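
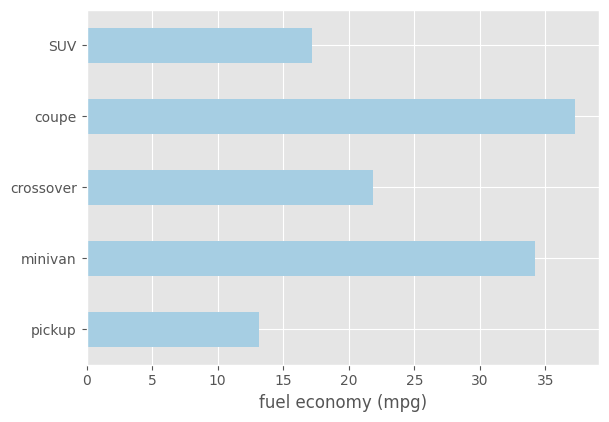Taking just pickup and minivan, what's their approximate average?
(15 + 35) / 2 ≈ 25.

≈ 25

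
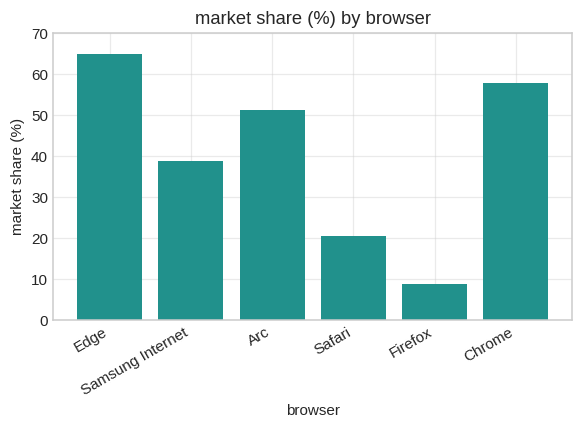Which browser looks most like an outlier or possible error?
Firefox ≈ 10; the rest sit between ≈ 20 and ≈ 60.

Firefox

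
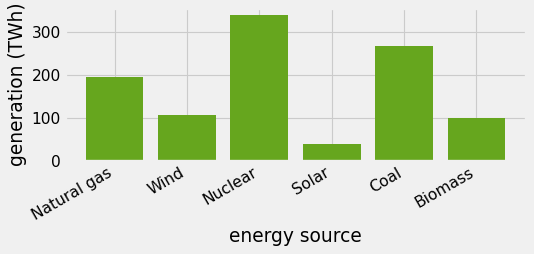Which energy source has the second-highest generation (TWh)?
Coal

Top 3: Nuclear ≈ 350, Coal ≈ 250, Natural gas ≈ 200.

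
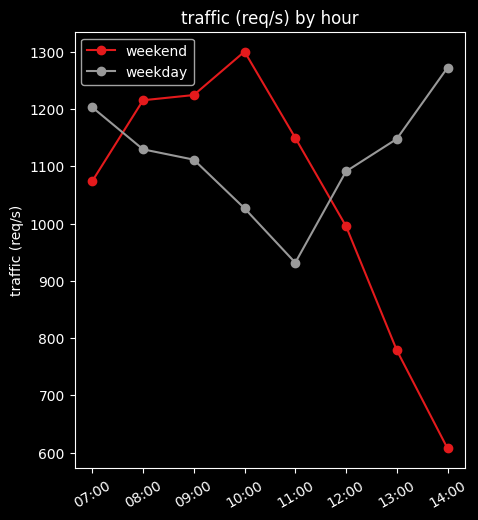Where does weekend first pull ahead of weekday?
07:00: weekend ≈ 1100 vs weekday ≈ 1200 (not yet); 08:00: weekend ≈ 1200 vs weekday ≈ 1100 (first crossover).

08:00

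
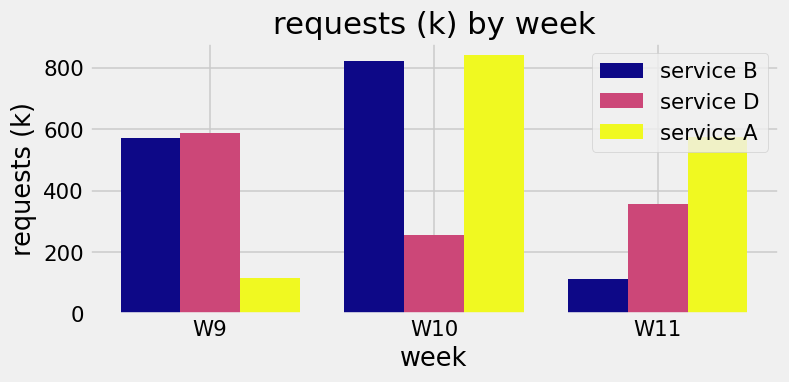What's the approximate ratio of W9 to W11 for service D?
≈ 1.5×

W9 ≈ 600, W11 ≈ 400; 600/400 ≈ 1.5.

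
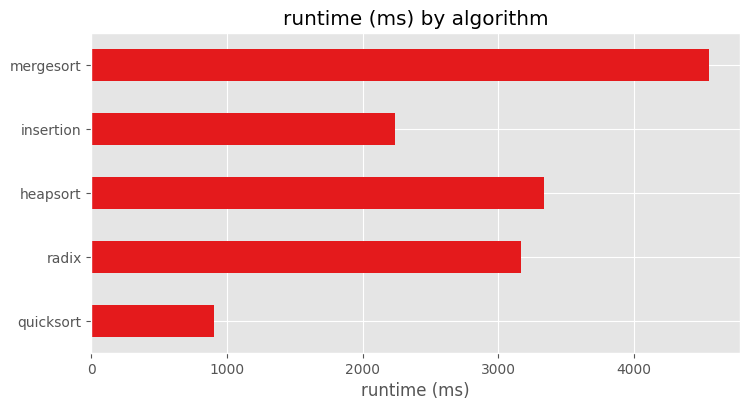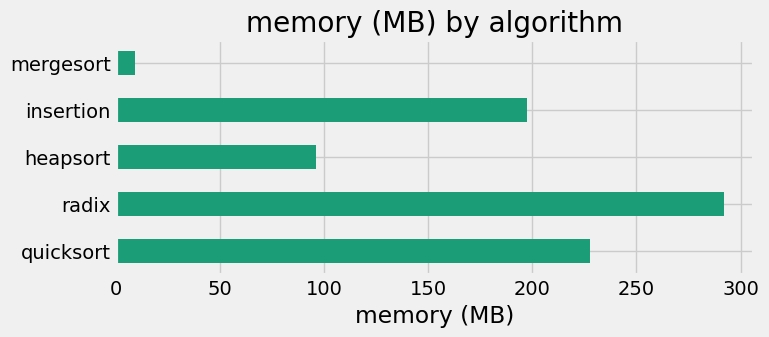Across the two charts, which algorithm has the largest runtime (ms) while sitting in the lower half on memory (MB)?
Chart 2 median memory (MB) ≈ 200; below-median algorithms: heapsort, mergesort. Among those, mergesort has the highest runtime (ms) (≈ 4500).

mergesort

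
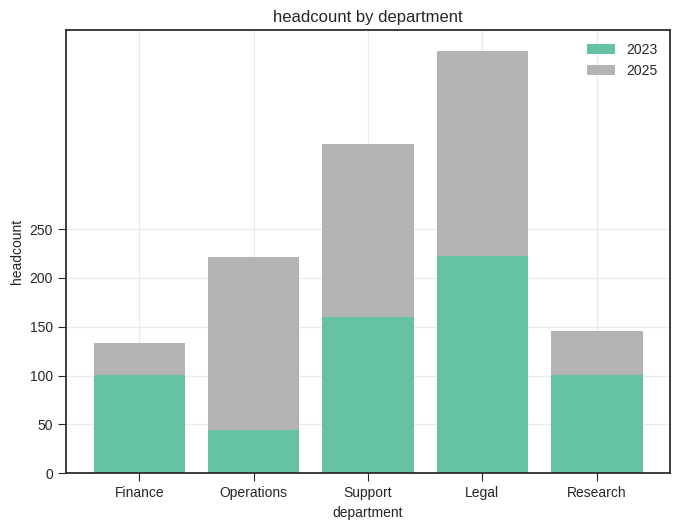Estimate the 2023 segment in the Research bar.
≈ 100

2023 top ≈ 100, bottom ≈ 0; segment ≈ 100.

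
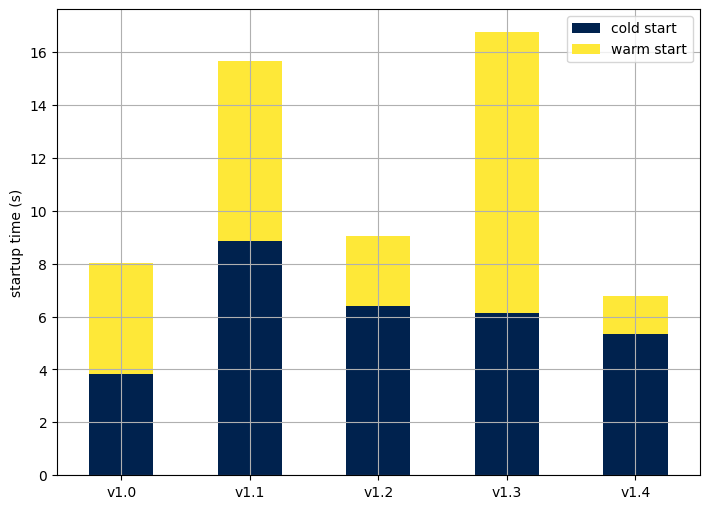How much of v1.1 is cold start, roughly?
≈ 8

cold start top ≈ 8, bottom ≈ 0; segment ≈ 8.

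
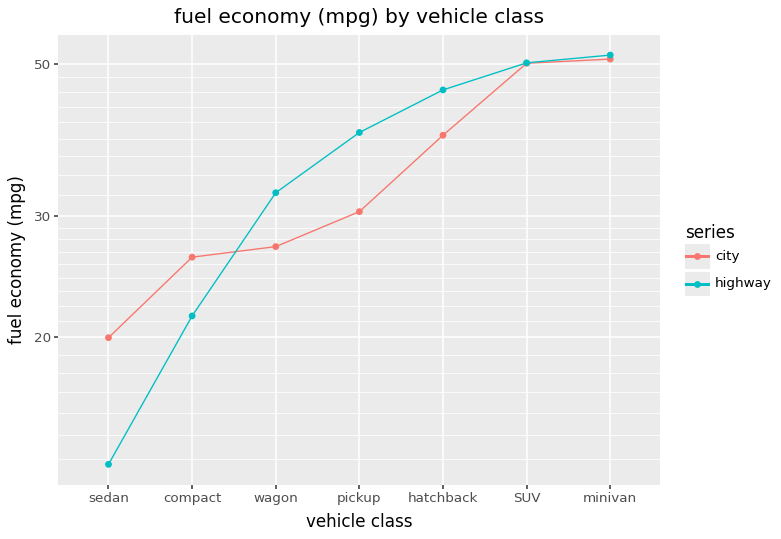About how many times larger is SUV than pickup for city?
≈ 1.67×

SUV ≈ 50, pickup ≈ 30; 50/30 ≈ 1.67.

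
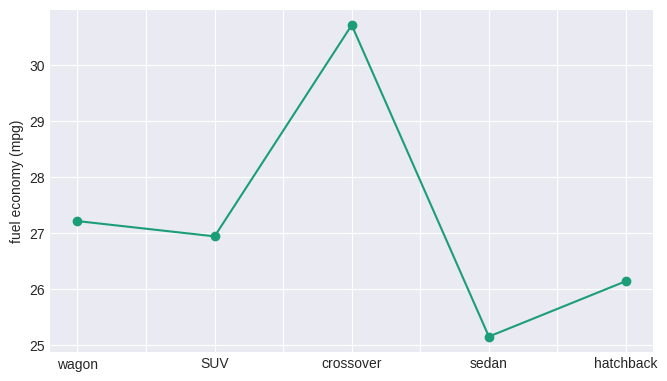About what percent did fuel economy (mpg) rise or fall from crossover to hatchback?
crossover ≈ 30.5, hatchback ≈ 26.0; (26.0 − 30.5) / 30.5 ≈ -14.8%.

≈ -14.8%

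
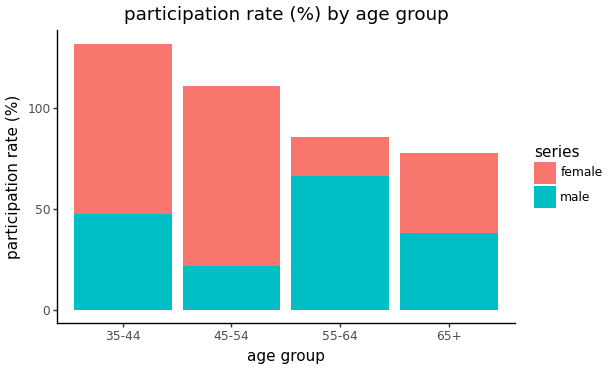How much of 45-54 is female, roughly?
female top ≈ 120, bottom ≈ 20; segment ≈ 100.

≈ 100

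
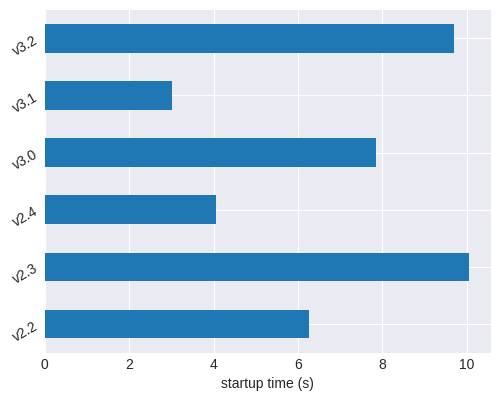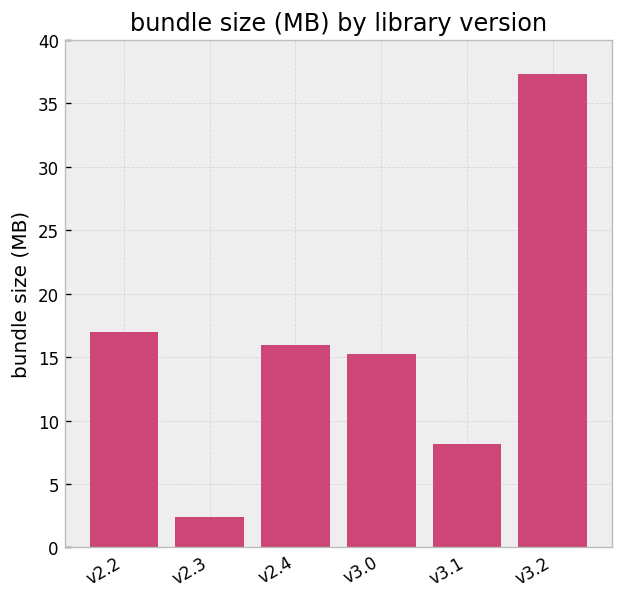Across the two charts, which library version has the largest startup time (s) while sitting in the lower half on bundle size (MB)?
v2.3

Chart 2 median bundle size (MB) ≈ 15; below-median library versions: v2.3, v3.0, v3.1. Among those, v2.3 has the highest startup time (s) (≈ 10).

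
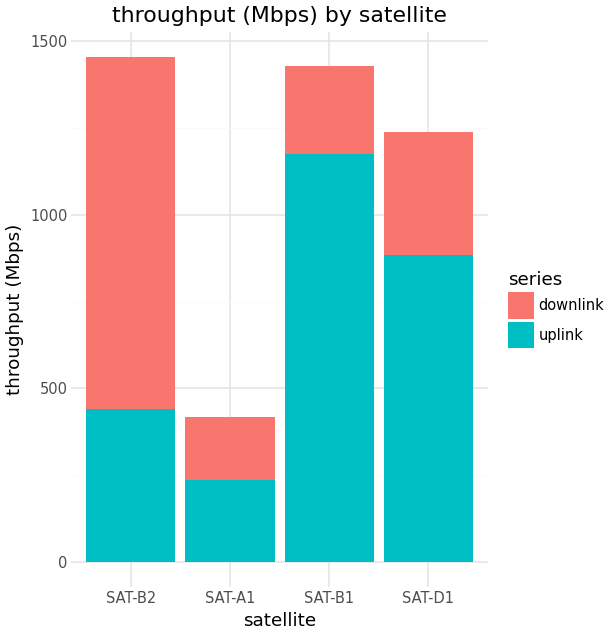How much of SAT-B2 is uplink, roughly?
uplink top ≈ 400, bottom ≈ 0; segment ≈ 400.

≈ 400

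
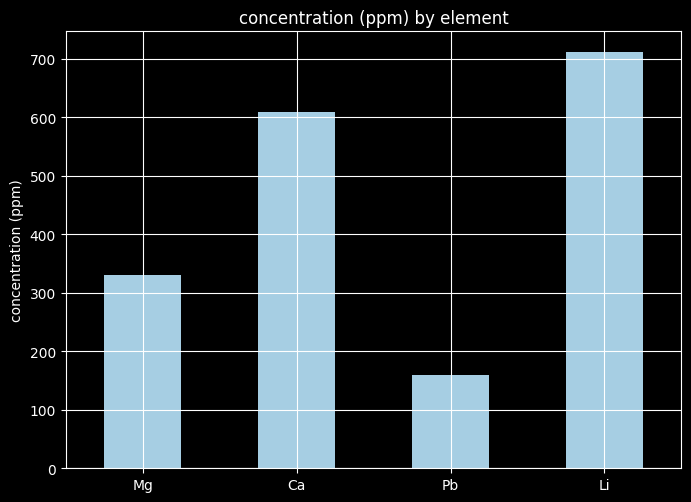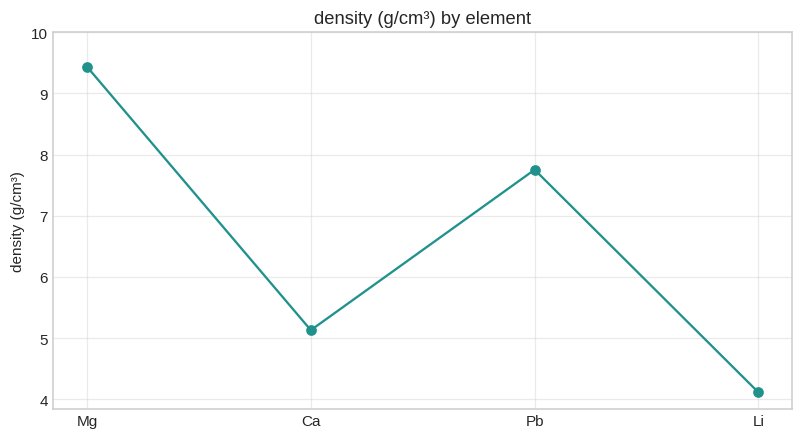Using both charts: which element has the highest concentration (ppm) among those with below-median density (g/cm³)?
Li

Chart 2 median density (g/cm³) ≈ 6; below-median elements: Ca, Li. Among those, Li has the highest concentration (ppm) (≈ 700).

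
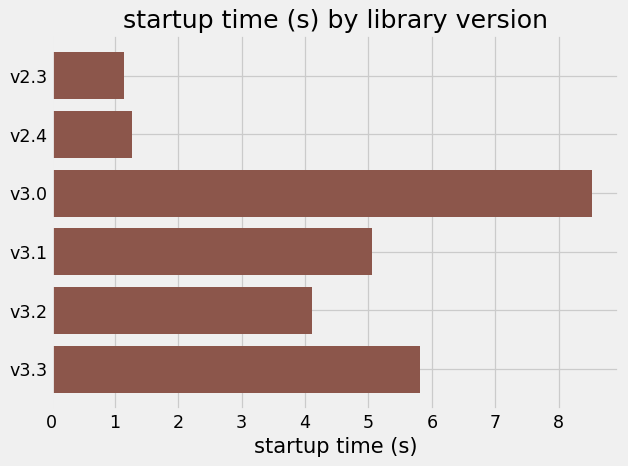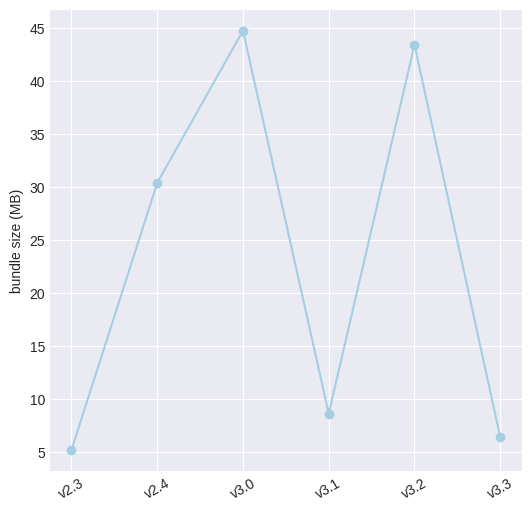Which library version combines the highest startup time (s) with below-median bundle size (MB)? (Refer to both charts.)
v3.3

Chart 2 median bundle size (MB) ≈ 20; below-median library versions: v2.3, v3.1, v3.3. Among those, v3.3 has the highest startup time (s) (≈ 6).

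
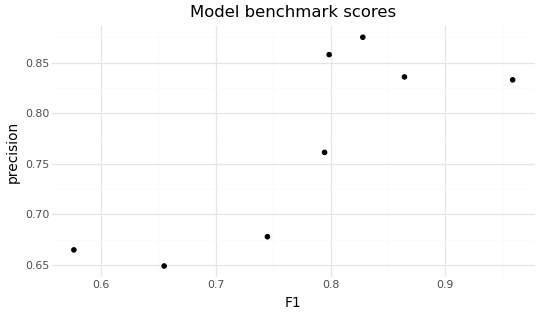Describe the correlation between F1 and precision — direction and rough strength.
Points are positively correlated; strong (|r| ≈ 0.8).

positive, strong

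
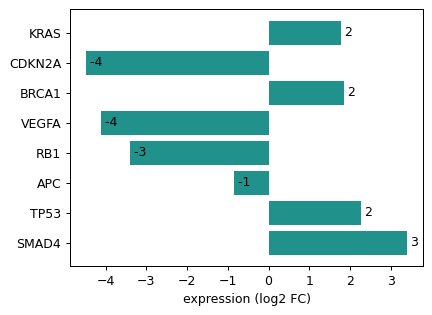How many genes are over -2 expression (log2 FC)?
Above -2: KRAS, BRCA1, APC, TP53, SMAD4.

5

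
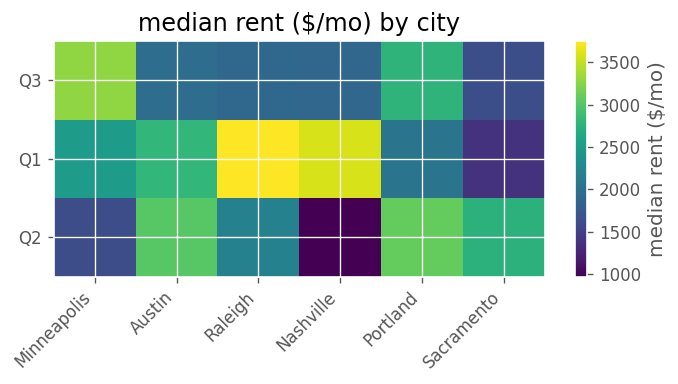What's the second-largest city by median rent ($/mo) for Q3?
Top 3 for Q3: Minneapolis ≈ 3500, Portland ≈ 3000, Austin ≈ 2000.

Portland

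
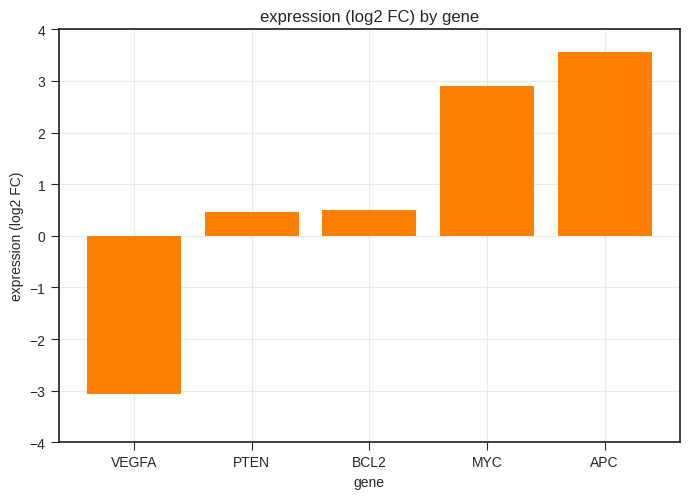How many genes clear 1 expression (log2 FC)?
2

Above 1: MYC, APC.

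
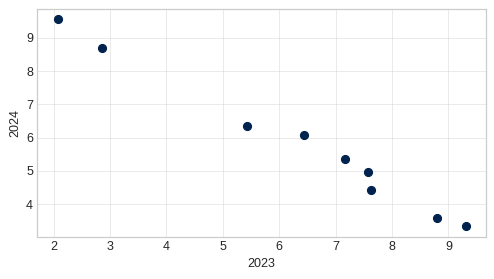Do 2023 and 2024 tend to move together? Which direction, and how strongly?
Points are negatively correlated; strong (|r| ≈ 1.0).

negative, strong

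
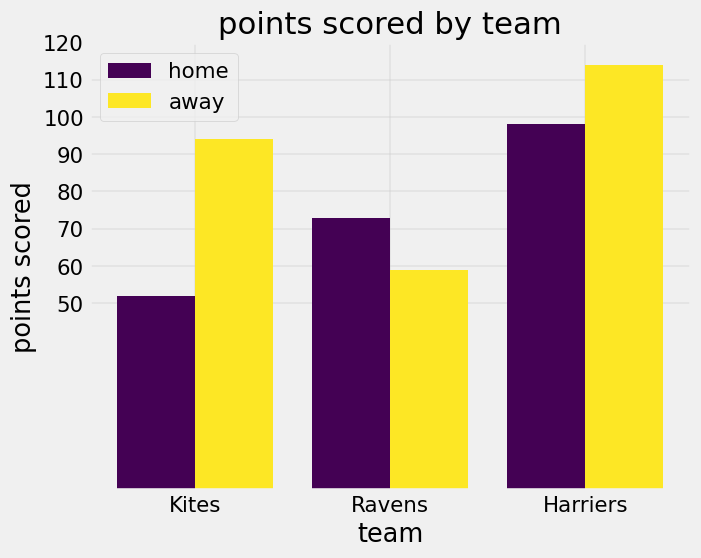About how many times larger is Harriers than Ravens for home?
≈ 1.43×

Harriers ≈ 100, Ravens ≈ 70; 100/70 ≈ 1.43.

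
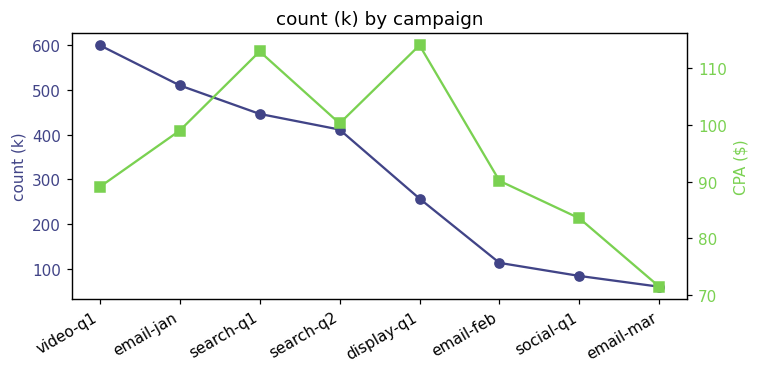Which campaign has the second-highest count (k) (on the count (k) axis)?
Top 3 (on the count (k) axis): video-q1 ≈ 600, email-jan ≈ 500, search-q1 ≈ 450.

email-jan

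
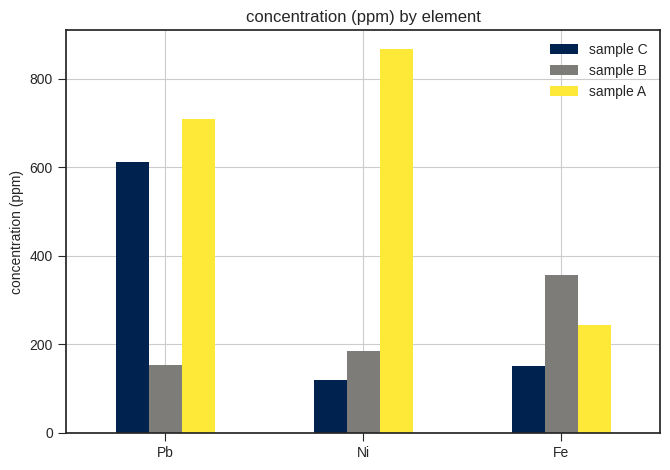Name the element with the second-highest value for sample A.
Top 3 for sample A: Ni ≈ 900, Pb ≈ 700, Fe ≈ 200.

Pb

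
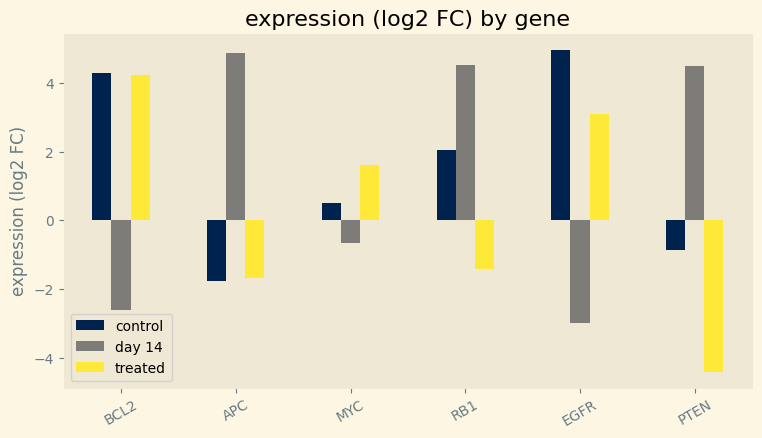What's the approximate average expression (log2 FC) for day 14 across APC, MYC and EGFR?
≈ 0

(5 + -1 + -3) / 3 ≈ 0.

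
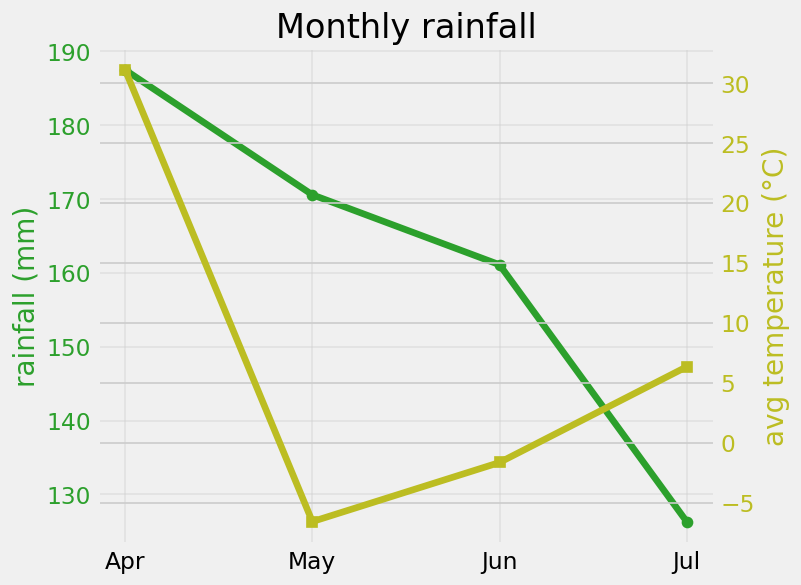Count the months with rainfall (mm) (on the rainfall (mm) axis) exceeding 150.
Above 150: Apr, May, Jun.

3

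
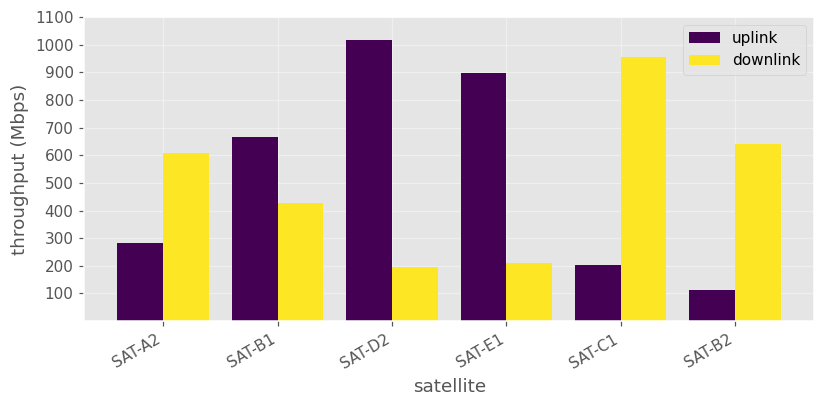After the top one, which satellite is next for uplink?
SAT-E1

Top 3 for uplink: SAT-D2 ≈ 1000, SAT-E1 ≈ 900, SAT-B1 ≈ 700.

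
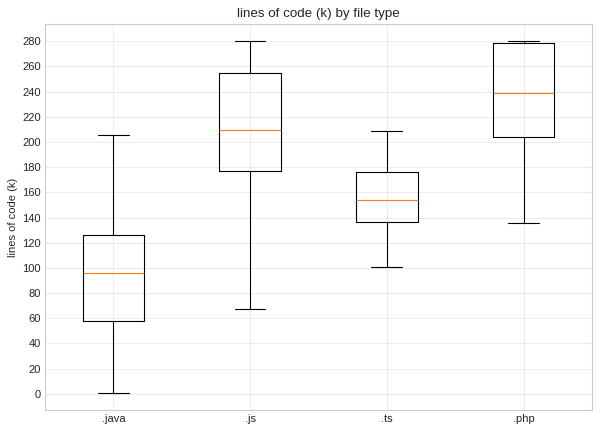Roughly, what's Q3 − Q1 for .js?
≈ 80

Q3 ≈ 260, Q1 ≈ 180; IQR ≈ 80.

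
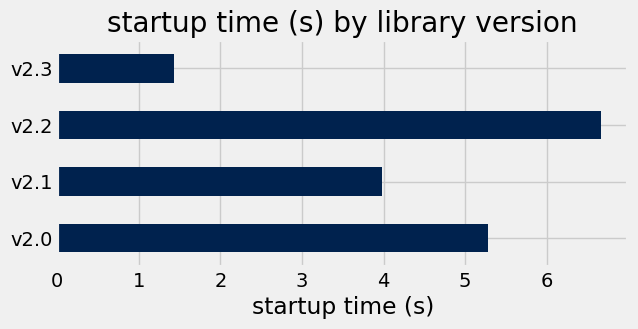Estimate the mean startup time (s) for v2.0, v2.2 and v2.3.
(5 + 7 + 1) / 3 ≈ 4.

≈ 4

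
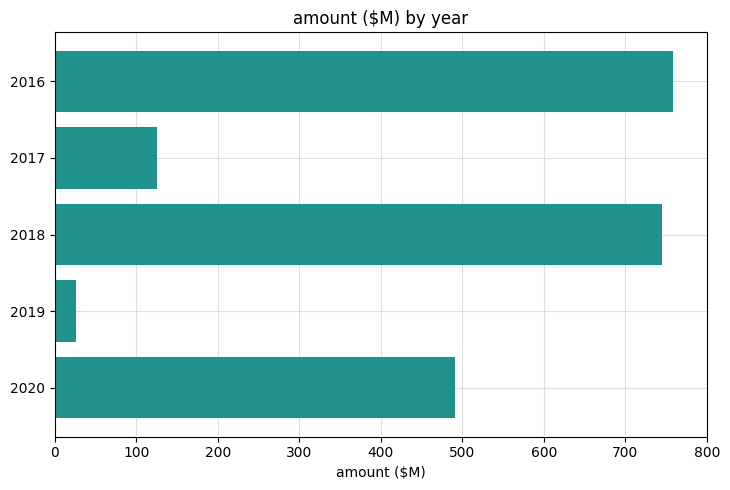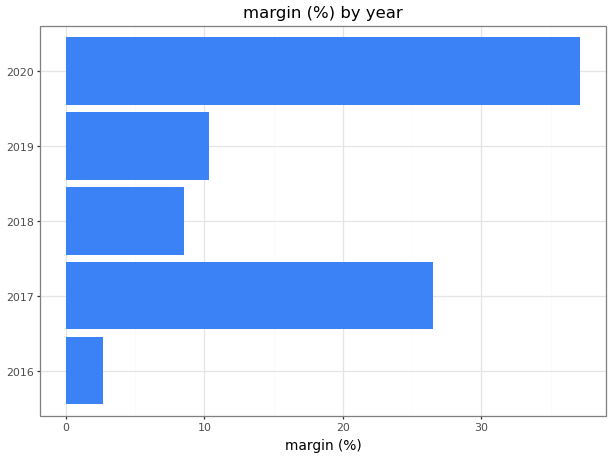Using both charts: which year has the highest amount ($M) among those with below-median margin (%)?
Chart 2 median margin (%) ≈ 10; below-median years: 2016, 2018. Among those, 2016 has the highest amount ($M) (≈ 800).

2016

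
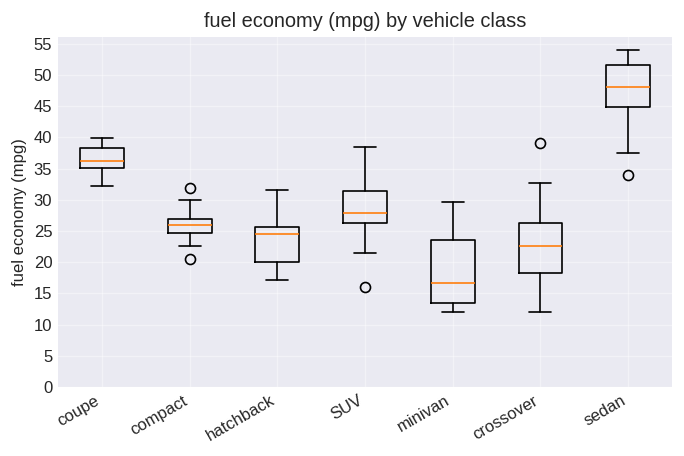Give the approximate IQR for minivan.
Q3 ≈ 25, Q1 ≈ 15; IQR ≈ 10.

≈ 10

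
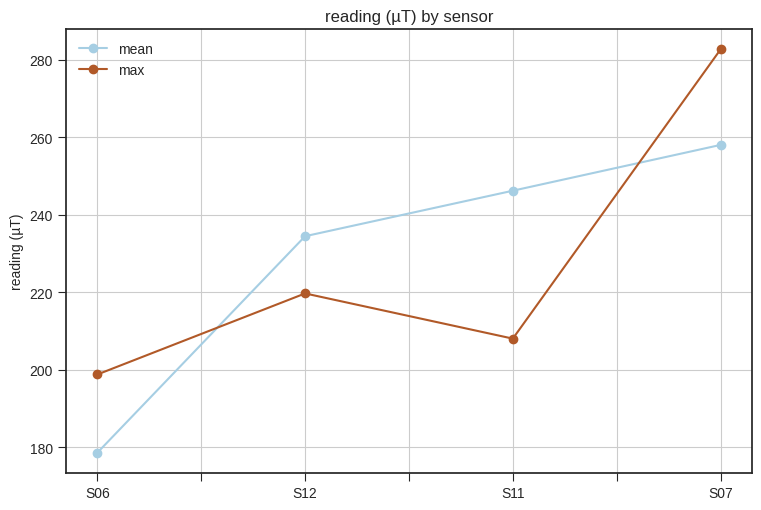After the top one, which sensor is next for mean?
Top 3 for mean: S07 ≈ 260, S11 ≈ 250, S12 ≈ 230.

S11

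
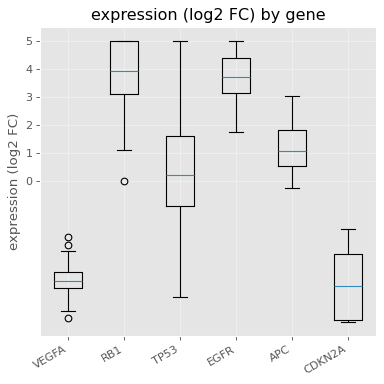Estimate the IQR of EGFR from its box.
≈ 1

Q3 ≈ 4, Q1 ≈ 3; IQR ≈ 1.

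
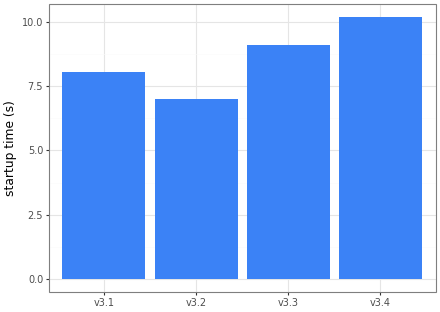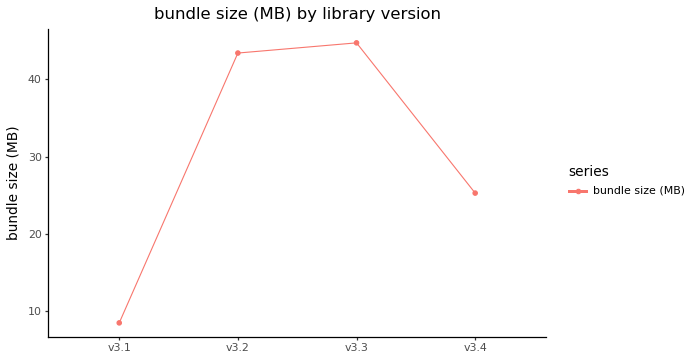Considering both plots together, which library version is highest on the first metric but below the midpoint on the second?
v3.4

Chart 2 median bundle size (MB) ≈ 35; below-median library versions: v3.1, v3.4. Among those, v3.4 has the highest startup time (s) (≈ 10).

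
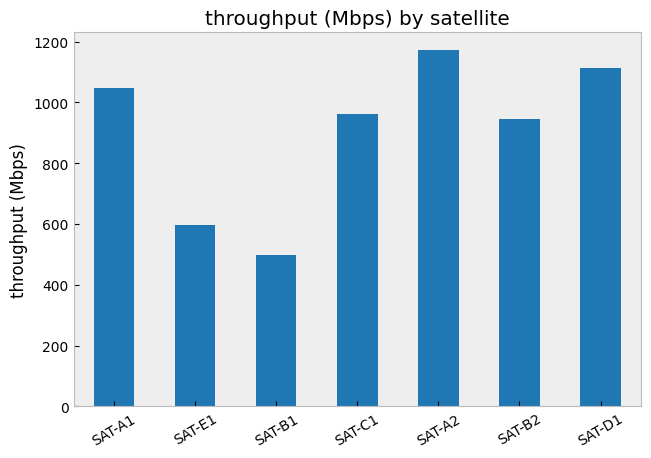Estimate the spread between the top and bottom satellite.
≈ 700

Max SAT-A2 ≈ 1200, min SAT-B1 ≈ 500; range ≈ 700.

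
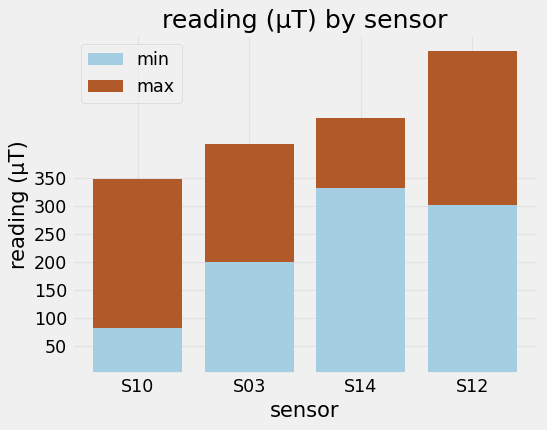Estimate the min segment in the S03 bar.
≈ 200

min top ≈ 200, bottom ≈ 0; segment ≈ 200.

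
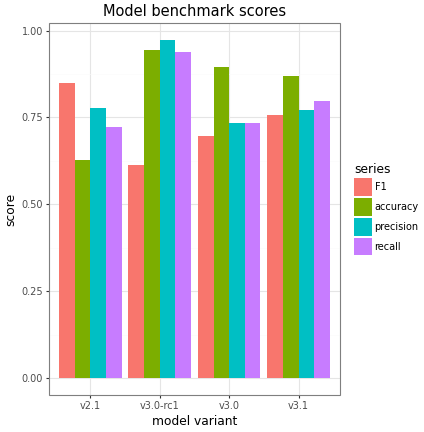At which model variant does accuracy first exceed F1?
v3.0-rc1

v2.1: accuracy ≈ 0.6 vs F1 ≈ 0.8 (not yet); v3.0-rc1: accuracy ≈ 0.9 vs F1 ≈ 0.6 (first crossover).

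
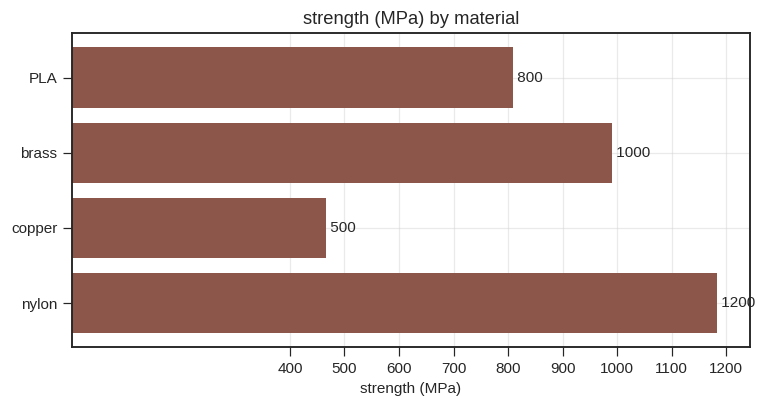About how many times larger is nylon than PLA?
≈ 1.5×

nylon ≈ 1200, PLA ≈ 800; 1200/800 ≈ 1.5.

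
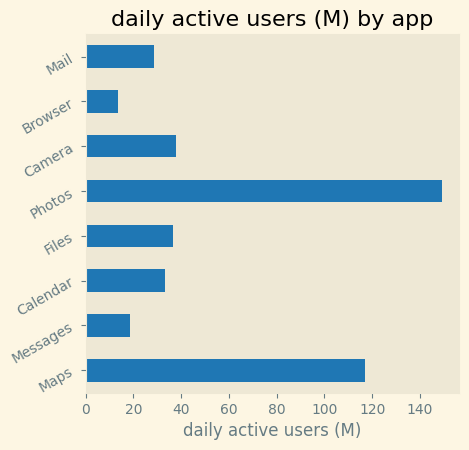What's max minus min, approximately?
≈ 120

Max Photos ≈ 140, min Browser ≈ 20; range ≈ 120.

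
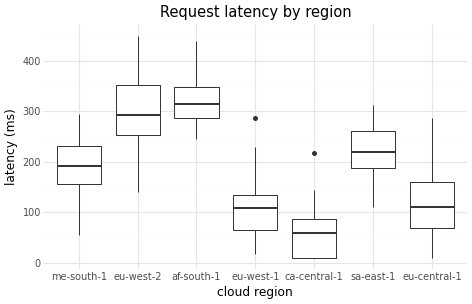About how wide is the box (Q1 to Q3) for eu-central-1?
≈ 75

Q3 ≈ 150, Q1 ≈ 75; IQR ≈ 75.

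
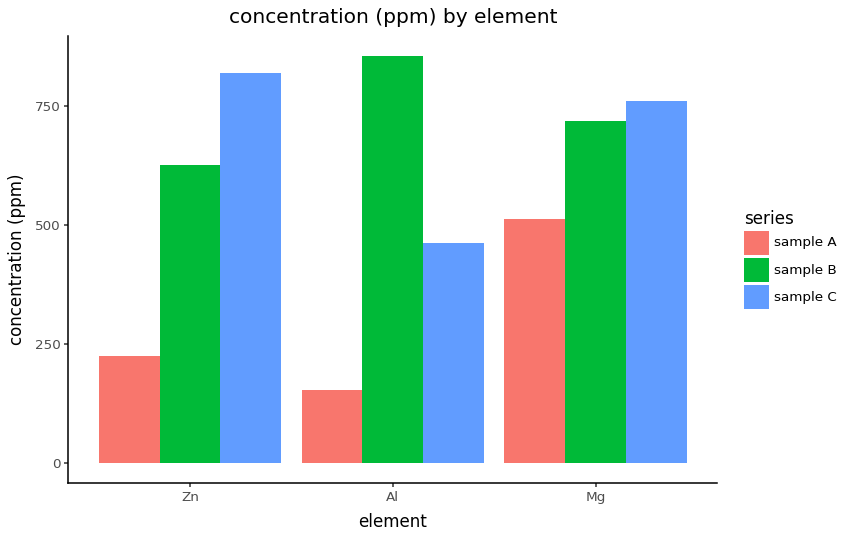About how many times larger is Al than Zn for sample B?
≈ 1.5×

Al ≈ 900, Zn ≈ 600; 900/600 ≈ 1.5.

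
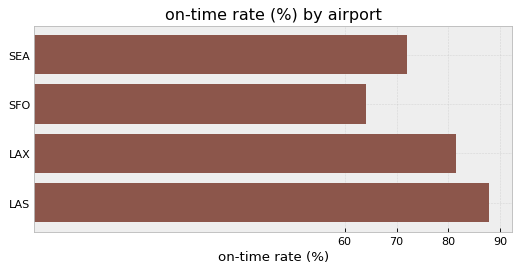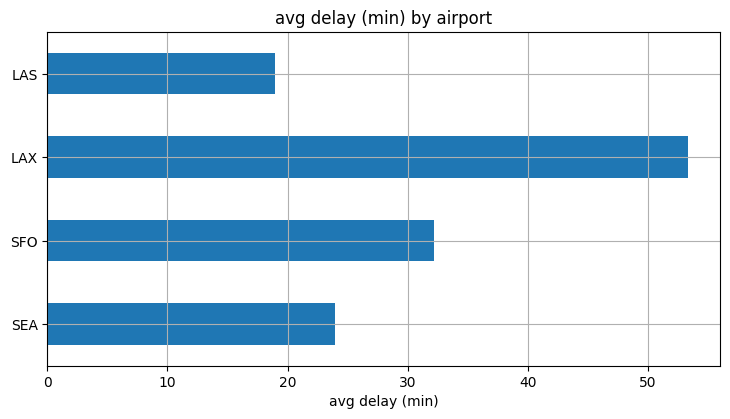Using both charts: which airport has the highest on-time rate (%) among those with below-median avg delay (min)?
LAS

Chart 2 median avg delay (min) ≈ 30; below-median airports: SEA, LAS. Among those, LAS has the highest on-time rate (%) (≈ 90).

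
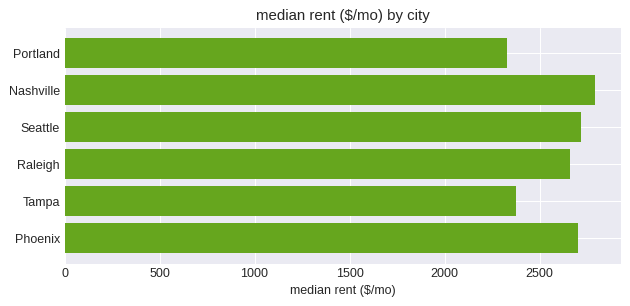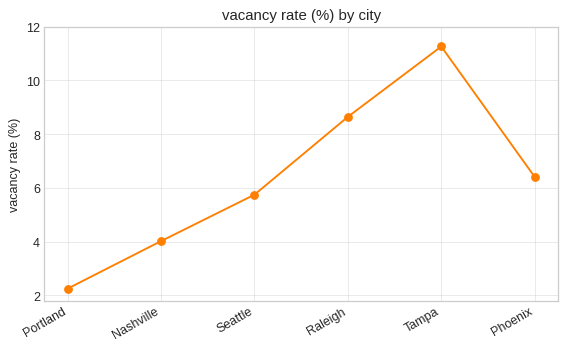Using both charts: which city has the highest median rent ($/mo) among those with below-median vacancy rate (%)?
Chart 2 median vacancy rate (%) ≈ 6; below-median cities: Portland, Nashville, Seattle. Among those, Nashville has the highest median rent ($/mo) (≈ 3000).

Nashville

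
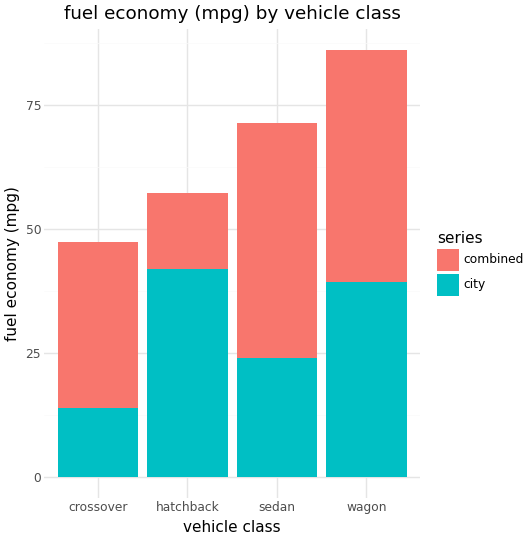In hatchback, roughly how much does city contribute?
city top ≈ 40, bottom ≈ 0; segment ≈ 40.

≈ 40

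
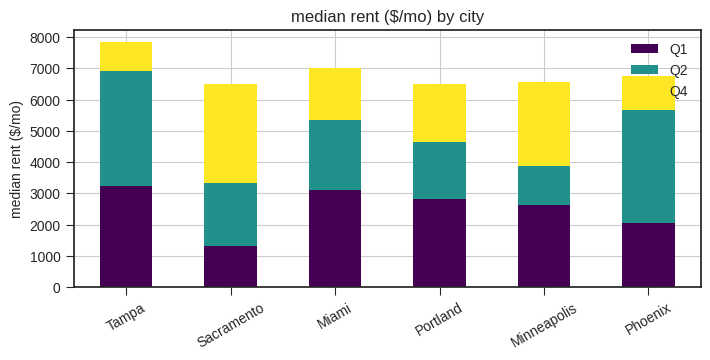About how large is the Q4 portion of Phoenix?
≈ 1000

Q4 top ≈ 7000, bottom ≈ 6000; segment ≈ 1000.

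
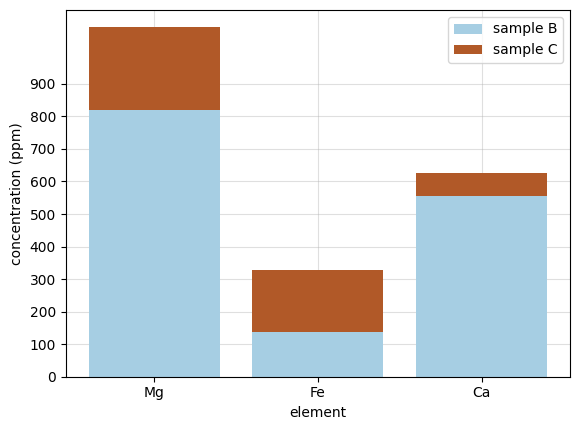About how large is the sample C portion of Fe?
sample C top ≈ 300, bottom ≈ 100; segment ≈ 200.

≈ 200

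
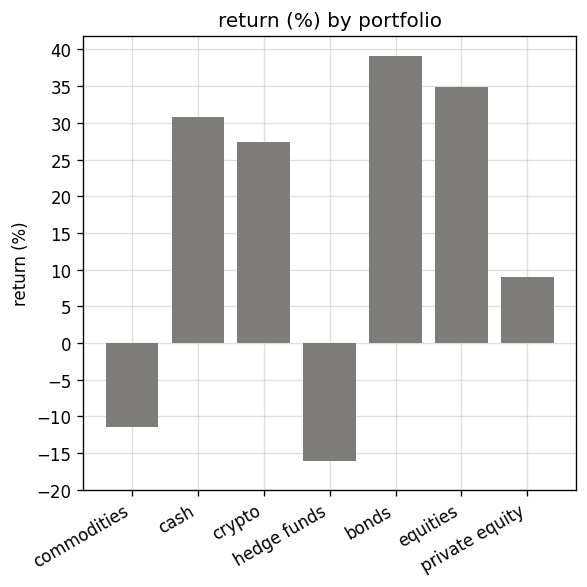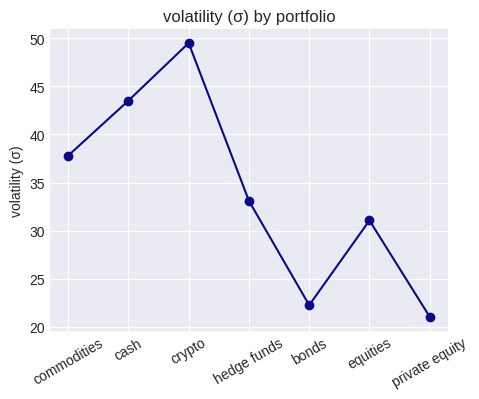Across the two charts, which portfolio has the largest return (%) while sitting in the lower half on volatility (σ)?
bonds

Chart 2 median volatility (σ) ≈ 35; below-median portfolios: bonds, equities, private equity. Among those, bonds has the highest return (%) (≈ 40).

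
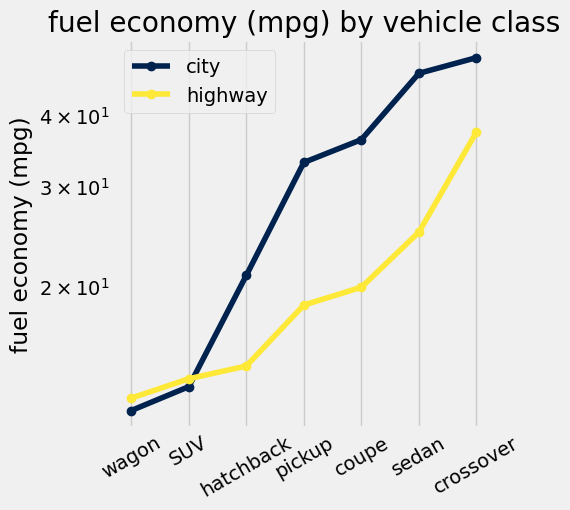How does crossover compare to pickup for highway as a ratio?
crossover ≈ 35, pickup ≈ 20; 35/20 ≈ 1.75.

≈ 1.75×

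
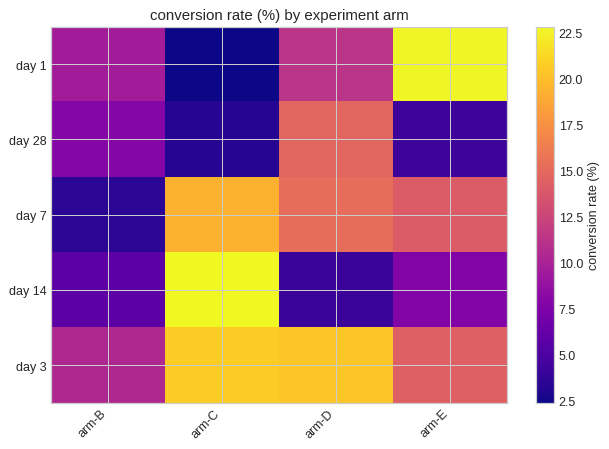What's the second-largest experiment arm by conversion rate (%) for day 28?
Top 3 for day 28: arm-D ≈ 14, arm-B ≈ 8, arm-E ≈ 4.

arm-B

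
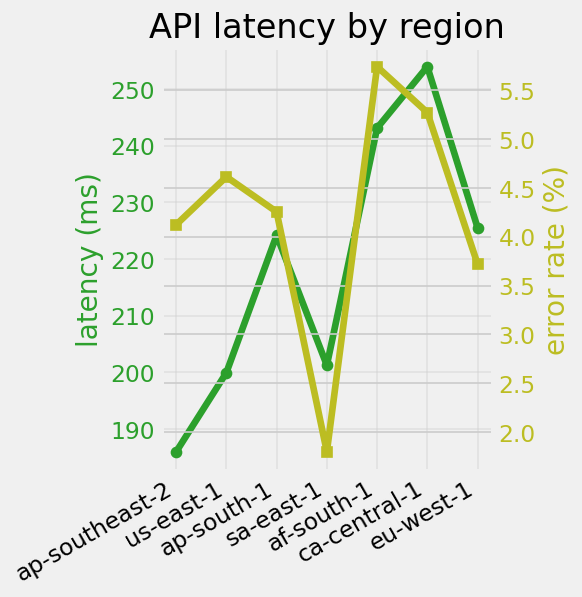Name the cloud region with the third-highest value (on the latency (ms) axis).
Top 4 (on the latency (ms) axis): ca-central-1 ≈ 250, af-south-1 ≈ 240, eu-west-1 ≈ 230, ap-south-1 ≈ 220.

eu-west-1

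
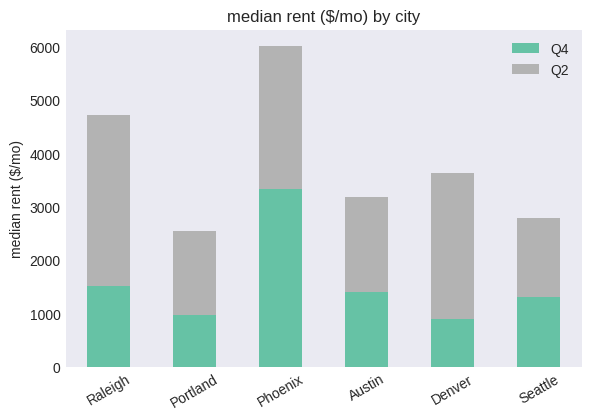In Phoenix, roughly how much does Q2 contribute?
Q2 top ≈ 6000, bottom ≈ 3000; segment ≈ 3000.

≈ 3000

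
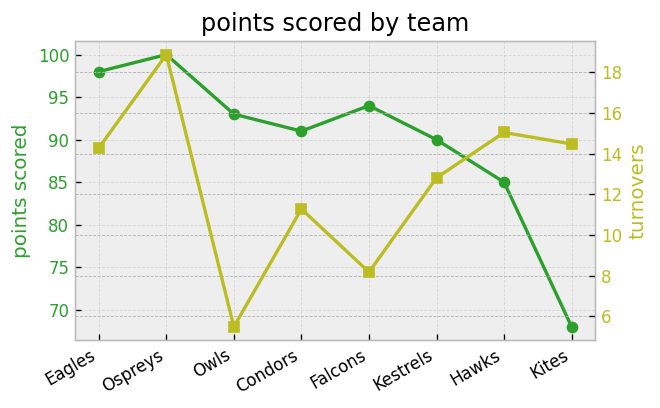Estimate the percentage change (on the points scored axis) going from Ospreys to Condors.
Ospreys ≈ 100, Condors ≈ 90; (90 − 100) / 100 ≈ -10%.

≈ -10%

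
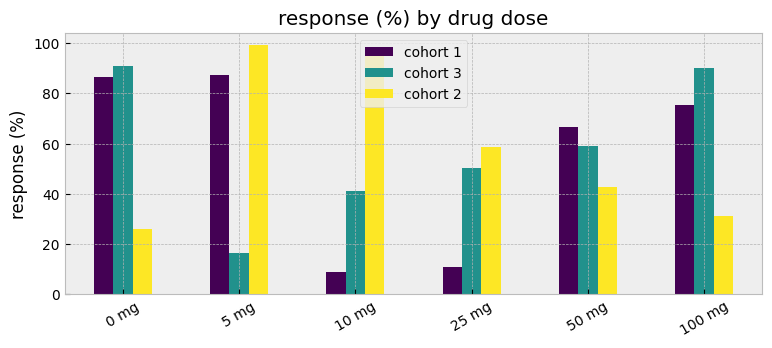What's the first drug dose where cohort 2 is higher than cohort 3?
5 mg

0 mg: cohort 2 ≈ 30 vs cohort 3 ≈ 90 (not yet); 5 mg: cohort 2 ≈ 100 vs cohort 3 ≈ 20 (first crossover).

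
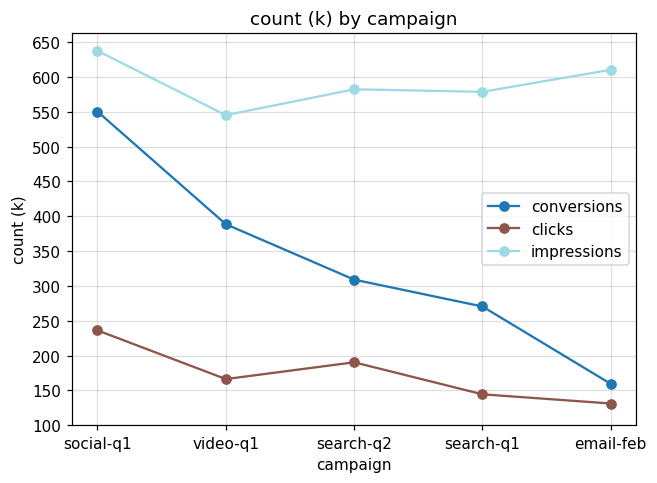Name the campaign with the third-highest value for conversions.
Top 4 for conversions: social-q1 ≈ 550, video-q1 ≈ 400, search-q2 ≈ 300, search-q1 ≈ 250.

search-q2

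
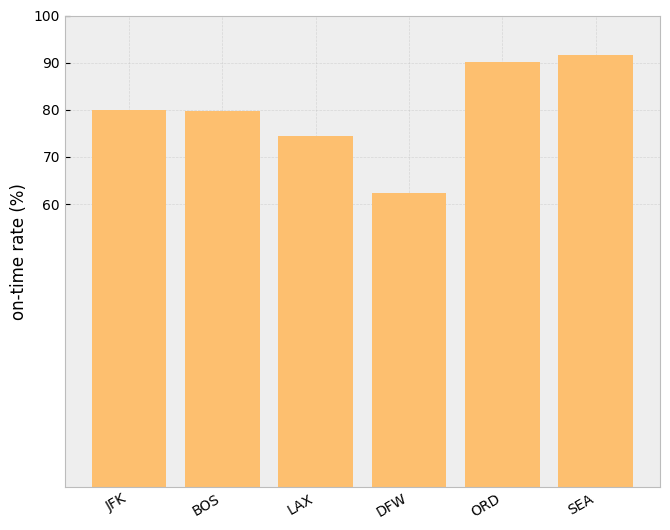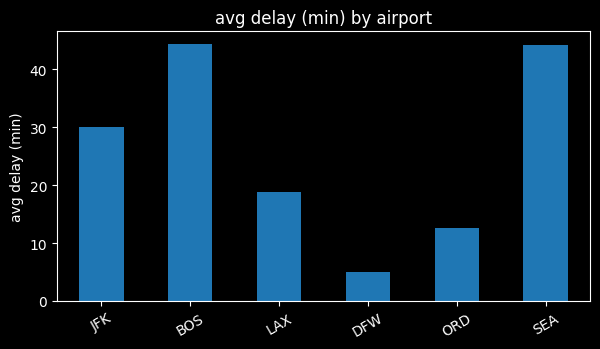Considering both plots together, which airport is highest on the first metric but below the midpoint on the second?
Chart 2 median avg delay (min) ≈ 25; below-median airports: LAX, DFW, ORD. Among those, ORD has the highest on-time rate (%) (≈ 90).

ORD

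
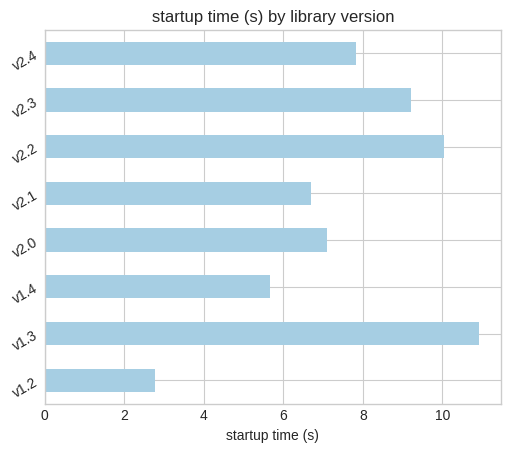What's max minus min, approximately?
Max v1.3 ≈ 11, min v1.2 ≈ 3; range ≈ 8.

≈ 8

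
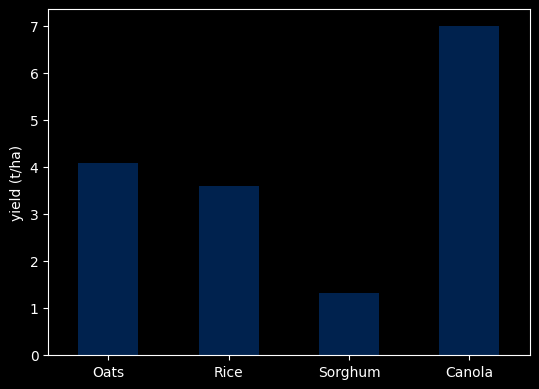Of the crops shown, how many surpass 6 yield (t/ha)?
1

Above 6: Canola.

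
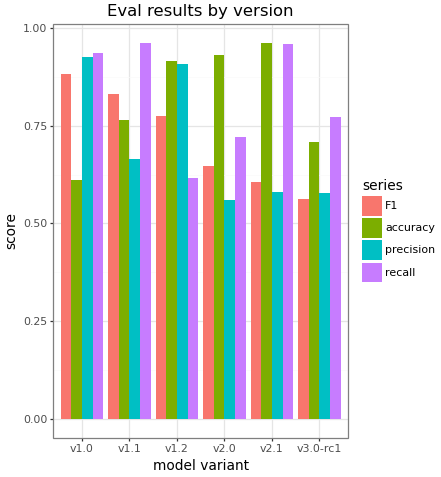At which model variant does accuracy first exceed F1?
v1.2

v1.1: accuracy ≈ 0.8 vs F1 ≈ 0.8 (not yet); v1.2: accuracy ≈ 0.9 vs F1 ≈ 0.8 (first crossover).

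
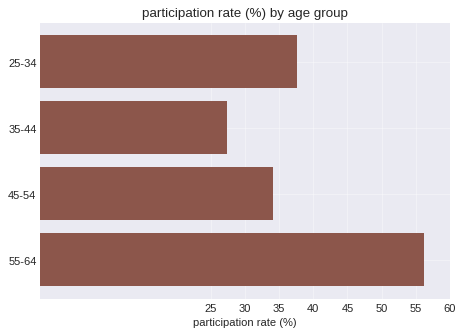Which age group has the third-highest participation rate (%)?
45-54

Top 4: 55-64 ≈ 55, 25-34 ≈ 40, 45-54 ≈ 35, 35-44 ≈ 25.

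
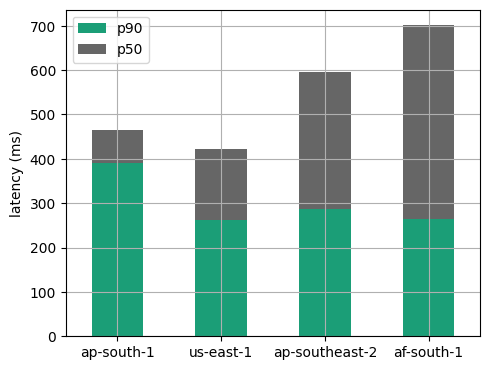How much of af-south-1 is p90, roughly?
p90 top ≈ 300, bottom ≈ 0; segment ≈ 300.

≈ 300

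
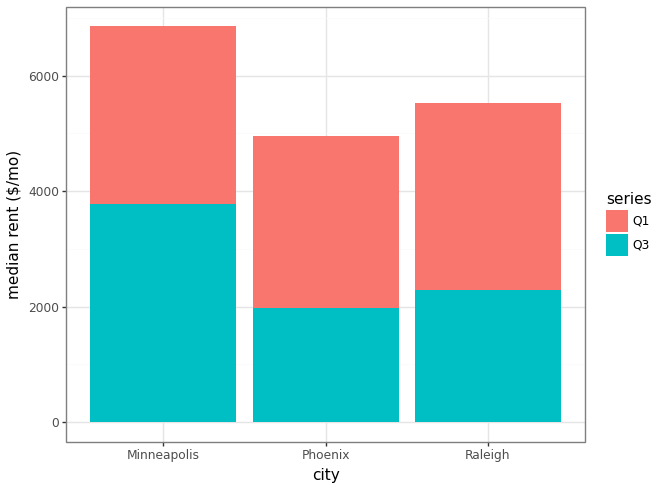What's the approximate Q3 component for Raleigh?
≈ 2000

Q3 top ≈ 2000, bottom ≈ 0; segment ≈ 2000.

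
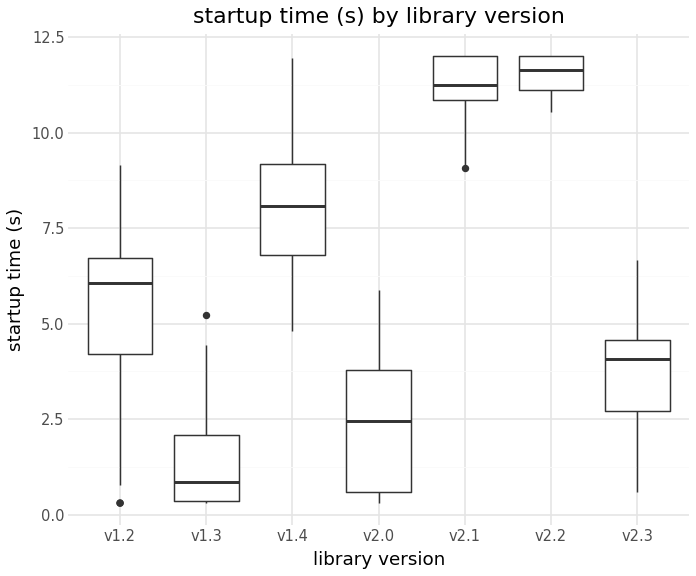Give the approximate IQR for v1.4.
Q3 ≈ 9, Q1 ≈ 7; IQR ≈ 2.

≈ 2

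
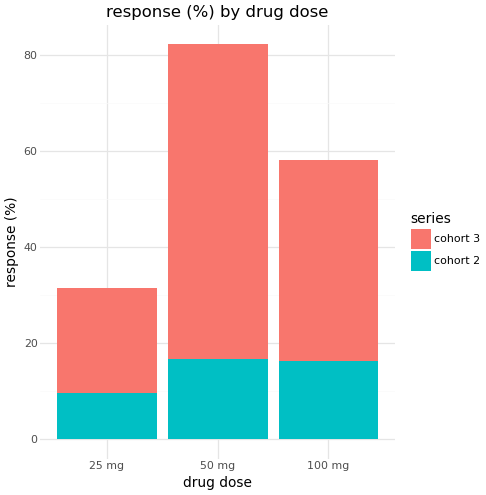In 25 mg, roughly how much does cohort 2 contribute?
cohort 2 top ≈ 10, bottom ≈ 0; segment ≈ 10.

≈ 10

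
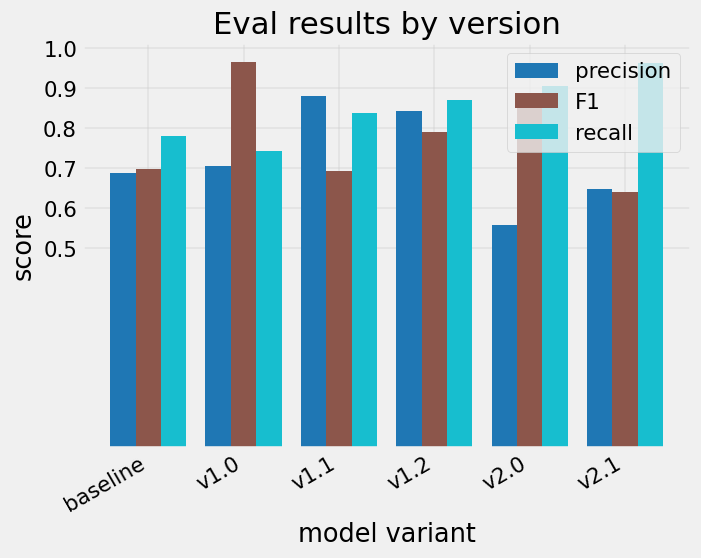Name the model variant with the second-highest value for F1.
Top 3 for F1: v1.0 ≈ 1.0, v2.0 ≈ 0.9, v1.2 ≈ 0.8.

v2.0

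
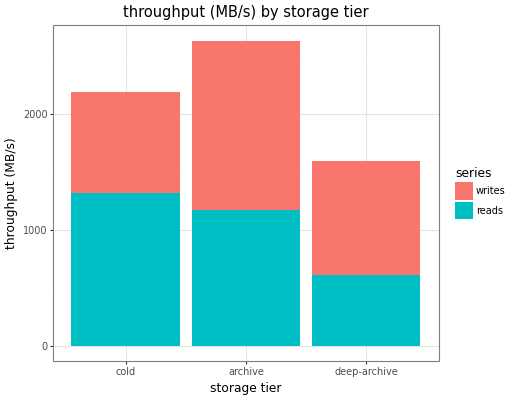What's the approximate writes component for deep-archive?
writes top ≈ 1500, bottom ≈ 500; segment ≈ 1000.

≈ 1000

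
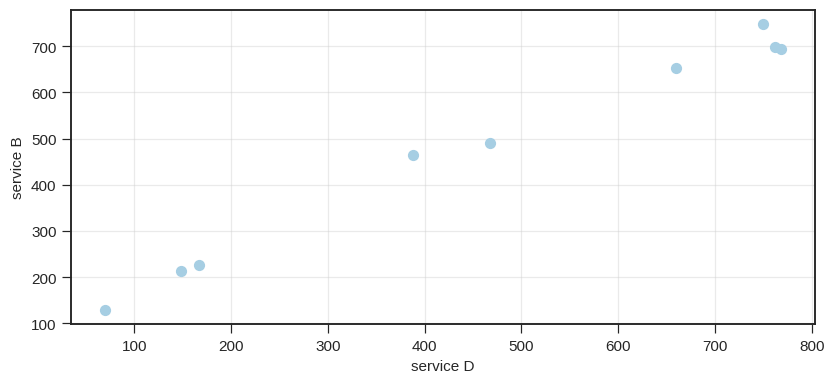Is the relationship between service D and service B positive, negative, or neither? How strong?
Points are positively correlated; strong (|r| ≈ 1.0).

positive, strong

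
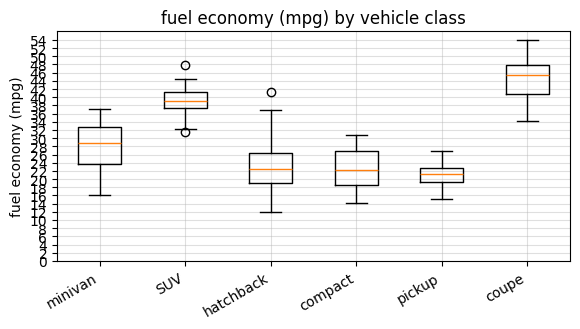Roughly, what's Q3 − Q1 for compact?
Q3 ≈ 26, Q1 ≈ 18; IQR ≈ 8.

≈ 8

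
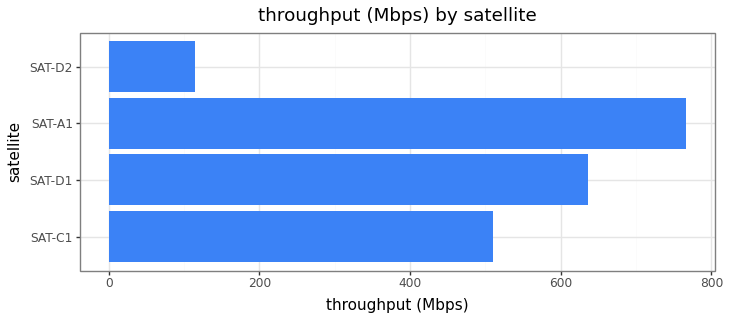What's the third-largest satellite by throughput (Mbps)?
SAT-C1

Top 4: SAT-A1 ≈ 800, SAT-D1 ≈ 600, SAT-C1 ≈ 500, SAT-D2 ≈ 100.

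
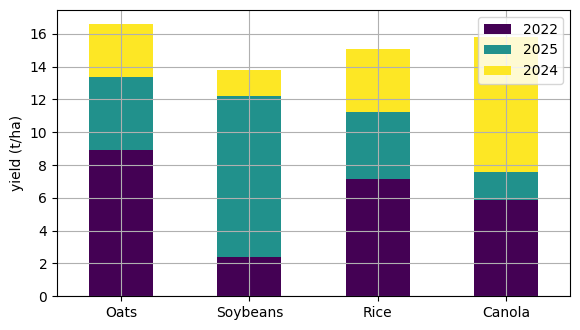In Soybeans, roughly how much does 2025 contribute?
≈ 10

2025 top ≈ 12, bottom ≈ 2; segment ≈ 10.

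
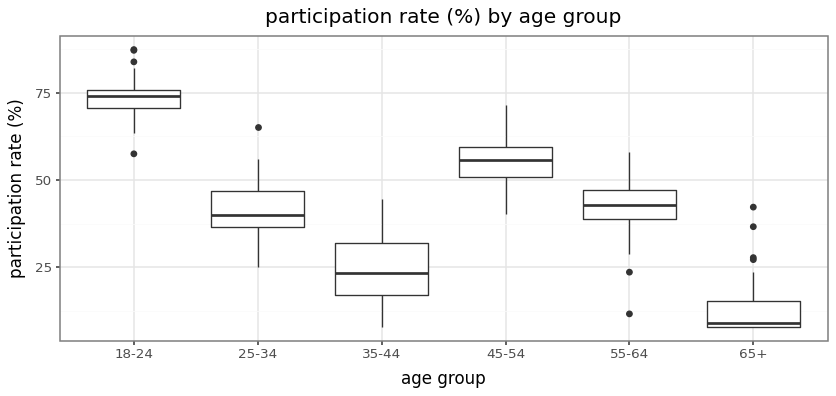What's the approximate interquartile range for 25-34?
≈ 10

Q3 ≈ 50, Q1 ≈ 40; IQR ≈ 10.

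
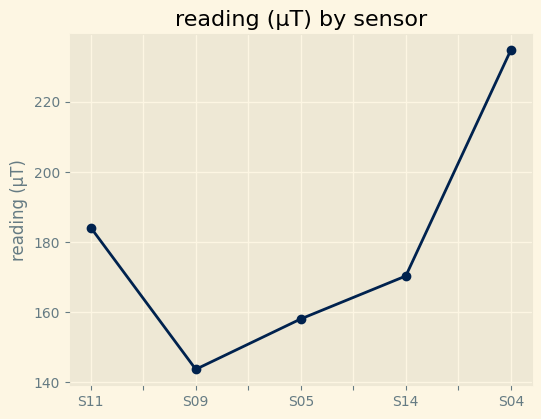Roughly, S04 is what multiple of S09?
S04 ≈ 230, S09 ≈ 140; 230/140 ≈ 1.64.

≈ 1.64×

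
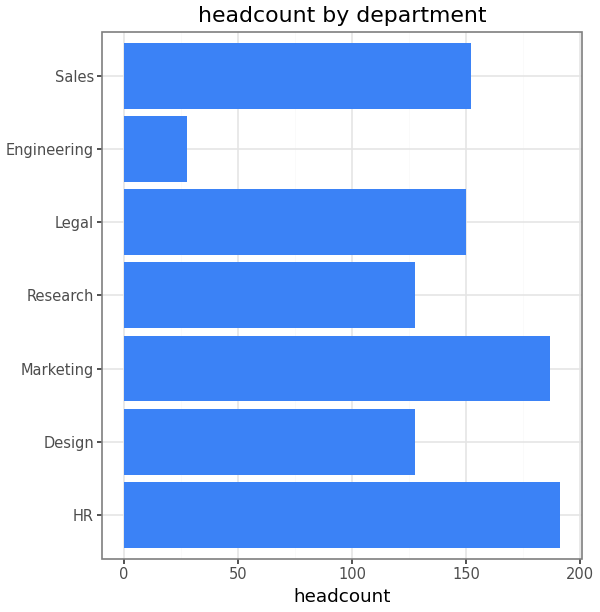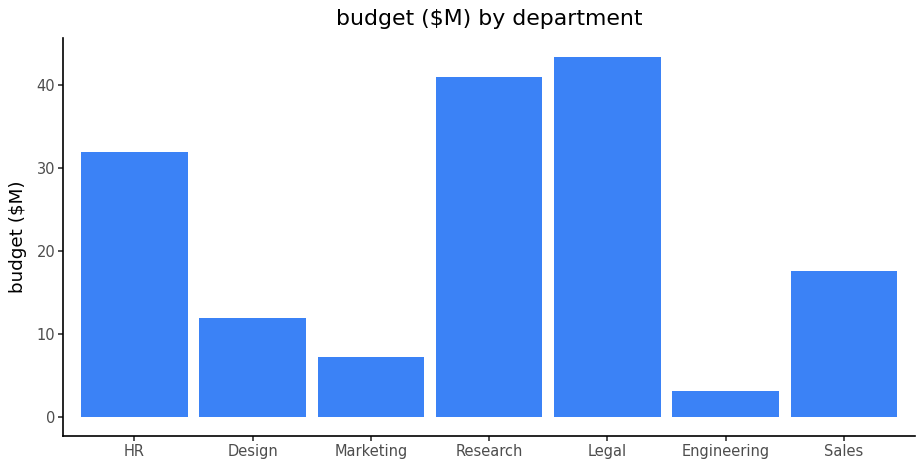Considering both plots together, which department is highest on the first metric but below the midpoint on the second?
Chart 2 median budget ($M) ≈ 20; below-median departments: Design, Marketing, Engineering. Among those, Marketing has the highest headcount (≈ 180).

Marketing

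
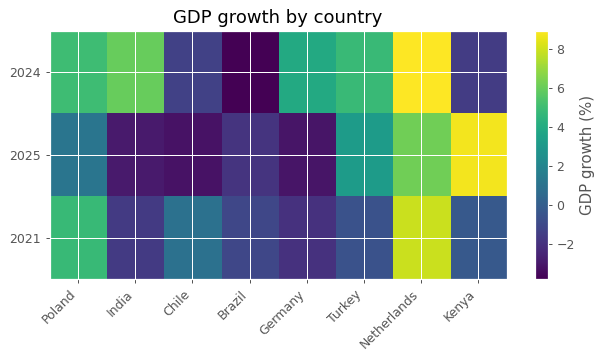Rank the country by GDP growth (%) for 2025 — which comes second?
Netherlands

Top 3 for 2025: Kenya ≈ 8, Netherlands ≈ 6, Turkey ≈ 4.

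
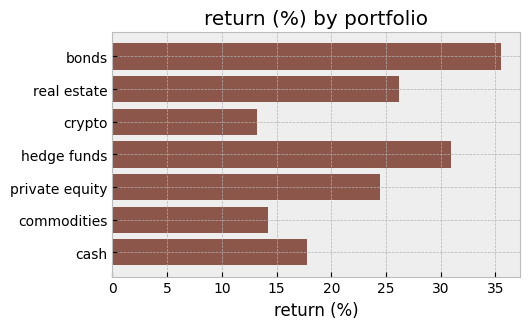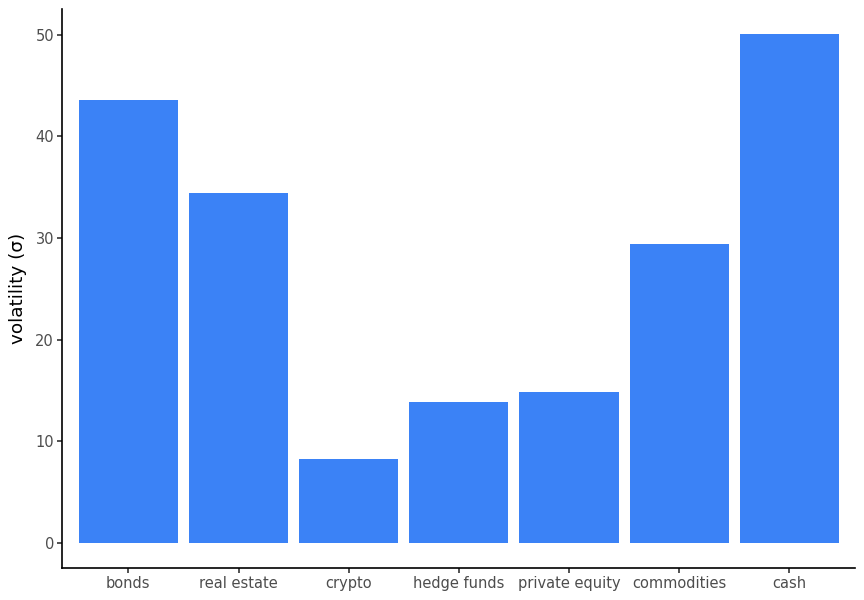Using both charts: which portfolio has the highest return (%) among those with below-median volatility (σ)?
hedge funds

Chart 2 median volatility (σ) ≈ 30; below-median portfolios: crypto, hedge funds, private equity. Among those, hedge funds has the highest return (%) (≈ 30).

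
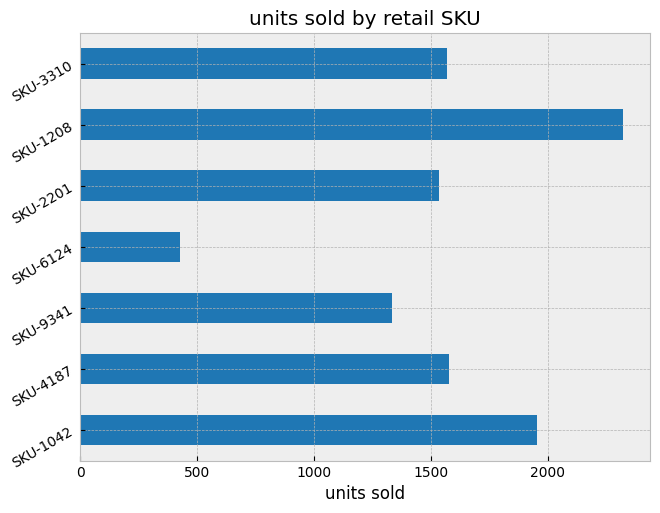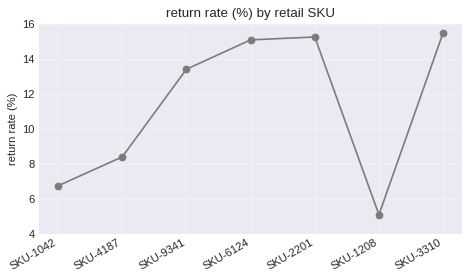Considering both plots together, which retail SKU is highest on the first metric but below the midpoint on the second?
Chart 2 median return rate (%) ≈ 14; below-median retail SKUs: SKU-1042, SKU-4187, SKU-1208. Among those, SKU-1208 has the highest units sold (≈ 2500).

SKU-1208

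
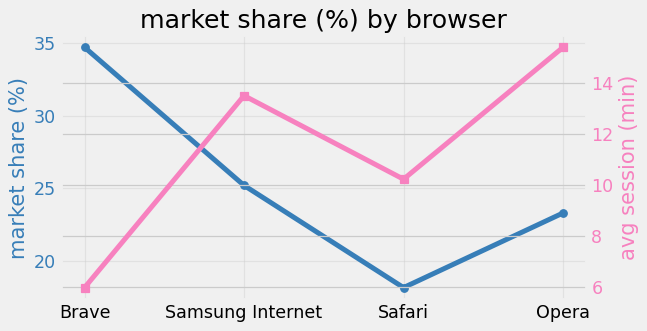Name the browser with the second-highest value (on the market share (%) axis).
Top 3 (on the market share (%) axis): Brave ≈ 34, Samsung Internet ≈ 26, Opera ≈ 24.

Samsung Internet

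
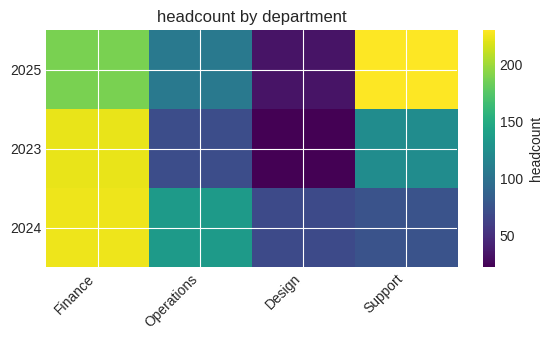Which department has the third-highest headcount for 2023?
Top 4 for 2023: Finance ≈ 220, Support ≈ 120, Operations ≈ 80, Design ≈ 20.

Operations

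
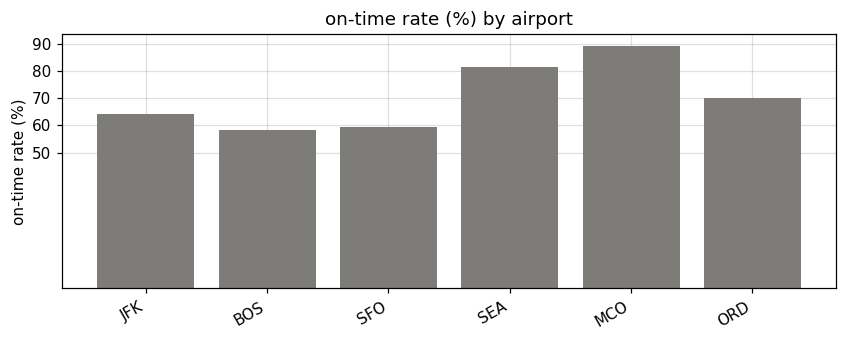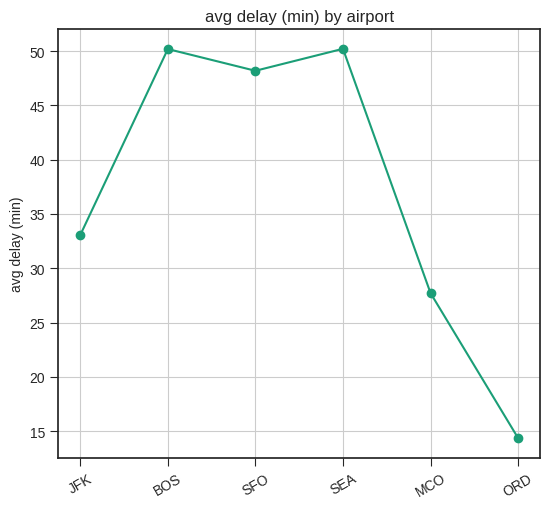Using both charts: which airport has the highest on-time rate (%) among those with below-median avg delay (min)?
MCO

Chart 2 median avg delay (min) ≈ 40; below-median airports: JFK, MCO, ORD. Among those, MCO has the highest on-time rate (%) (≈ 90).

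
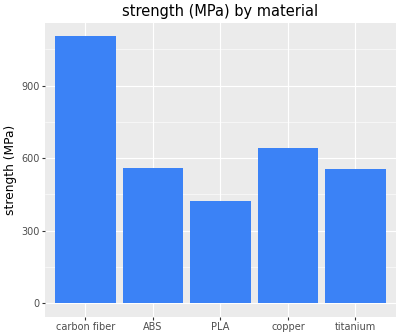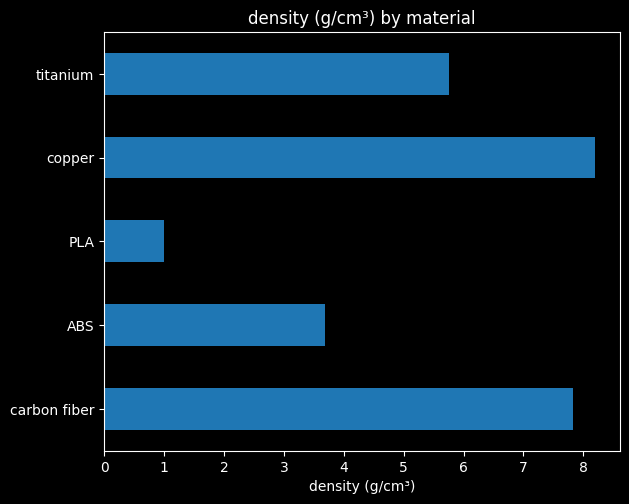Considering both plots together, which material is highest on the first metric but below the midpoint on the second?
Chart 2 median density (g/cm³) ≈ 6; below-median materials: ABS, PLA. Among those, ABS has the highest strength (MPa) (≈ 600).

ABS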